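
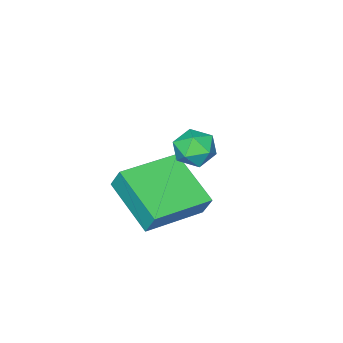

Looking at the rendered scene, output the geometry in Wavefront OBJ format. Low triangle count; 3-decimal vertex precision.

v 1.1 -4.348 -2.803
v 1.096 -3.989 -2.077
v 1.422 -2.66 -3.637
v 1.418 -2.301 -2.911
v 3.022 -4.639 -2.649
v 3.018 -4.28 -1.923
v 3.344 -2.951 -3.483
v 3.34 -2.592 -2.757
v 2.245 -1.539 0.673
v 2.735 -1.166 0.458
v 2.625 -2.354 0.122
v 3.115 -1.981 -0.093
v 3.089 -2.156 0.535
v 2.855 -1.652 0.875
v 2.505 -1.868 -0.295
v 2.271 -1.364 0.045
v 2.896 -1.369 -0.14
v 3.257 -1.547 0.372
v 2.103 -1.973 0.208
v 2.464 -2.151 0.72
f 2 4 1
f 5 2 1
f 1 4 3
f 3 5 1
f 2 8 4
f 6 2 5
f 6 8 2
f 4 8 3
f 7 5 3
f 3 8 7
f 7 6 5
f 8 6 7
f 9 20 14
f 9 14 10
f 9 10 16
f 9 16 19
f 9 19 20
f 10 14 18
f 14 20 13
f 20 19 11
f 19 16 15
f 16 10 17
f 12 18 13
f 12 13 11
f 12 11 15
f 12 15 17
f 12 17 18
f 13 18 14
f 11 13 20
f 15 11 19
f 17 15 16
f 18 17 10



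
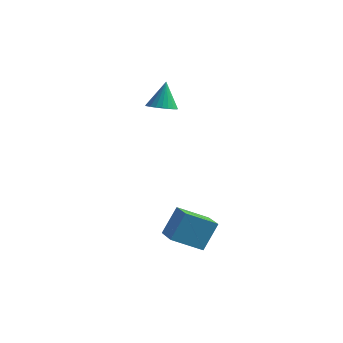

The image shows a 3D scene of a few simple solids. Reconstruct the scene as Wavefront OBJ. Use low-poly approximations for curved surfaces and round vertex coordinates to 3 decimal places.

v 1.539 -3.013 -3.664
v 1.869 -2.17 -2.108
v 2.777 -1.968 -4.493
v 3.107 -1.125 -2.937
v 2.873 -4.275 -3.263
v 3.203 -3.432 -1.707
v 4.111 -3.23 -4.092
v 4.441 -2.387 -2.536
v -2.272 2.736 2.363
v -1.418 2.906 2.344
v -2.348 3.304 4.037
v -1.547 3.201 2.238
v -1.786 3.426 2.151
v -2.099 3.546 2.096
v -2.438 3.543 2.082
v -2.752 3.416 2.11
v -2.992 3.187 2.177
v -3.123 2.888 2.272
v -3.125 2.567 2.381
v -2.996 2.271 2.487
v -2.757 2.046 2.574
v -2.445 1.926 2.629
v -2.105 1.93 2.644
v -1.792 2.056 2.615
v -1.551 2.286 2.548
v -1.42 2.584 2.453
f 2 4 1
f 5 2 1
f 1 4 3
f 3 5 1
f 2 8 4
f 6 2 5
f 6 8 2
f 4 8 3
f 7 5 3
f 3 8 7
f 7 6 5
f 8 6 7
f 10 9 12
f 10 12 11
f 12 9 13
f 12 13 11
f 13 9 14
f 13 14 11
f 14 9 15
f 14 15 11
f 15 9 16
f 15 16 11
f 16 9 17
f 16 17 11
f 17 9 18
f 17 18 11
f 18 9 19
f 18 19 11
f 19 9 20
f 19 20 11
f 20 9 21
f 20 21 11
f 21 9 22
f 21 22 11
f 22 9 23
f 22 23 11
f 23 9 24
f 23 24 11
f 24 9 25
f 24 25 11
f 25 9 26
f 25 26 11
f 26 9 10
f 26 10 11



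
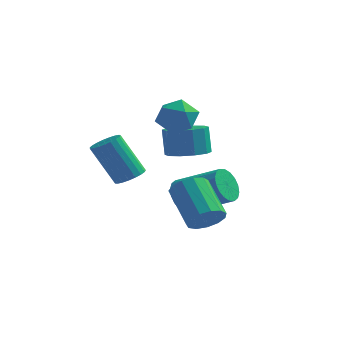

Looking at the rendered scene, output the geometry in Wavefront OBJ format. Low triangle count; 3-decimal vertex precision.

v 1.662 0.138 -3.945
v 2.334 0.513 -3.634
v 1.17 1.577 -2.404
v 0.498 1.202 -2.715
v 2.192 0.775 -3.995
v 1.028 1.839 -2.764
v 1.881 0.834 -4.34
v 0.718 1.898 -3.109
v 1.501 0.673 -4.559
v 0.338 1.737 -3.329
v 1.172 0.342 -4.584
v 0.009 1.406 -3.353
v 0.998 -0.054 -4.406
v -0.165 1.01 -3.175
v 1.035 -0.389 -4.082
v -0.128 0.675 -2.851
v 1.271 -0.557 -3.714
v 0.108 0.507 -2.483
v 1.631 -0.504 -3.42
v 0.467 0.56 -2.189
v 2 -0.247 -3.293
v 0.837 0.817 -2.062
v 2.262 0.132 -3.373
v 1.099 1.196 -2.142
v -0.36 3.325 -1.725
v 0.534 3.09 -1.553
v 0.334 3.28 -0.262
v -0.56 3.515 -0.435
v 0.512 3.664 -1.64
v 0.313 3.854 -0.349
v 0.158 4.108 -1.761
v -0.042 4.298 -0.47
v -0.394 4.254 -1.867
v -0.594 4.444 -0.577
v -0.933 4.044 -1.92
v -1.133 4.234 -0.629
v -1.254 3.56 -1.898
v -1.454 3.75 -0.607
v -1.233 2.986 -1.811
v -1.432 3.176 -0.52
v -0.878 2.542 -1.69
v -1.078 2.732 -0.399
v -0.326 2.396 -1.583
v -0.526 2.586 -0.293
v 0.213 2.606 -1.531
v 0.013 2.796 -0.24
v -1.009 2.913 0.081
v -0.445 3.252 0.775
v -0.455 1.488 0.325
v 0.109 1.827 1.019
v -0.839 1.801 1.144
v -1.181 2.681 0.993
v 0.281 2.059 0.107
v -0.061 2.939 -0.044
v 0.353 2.724 0.791
v -0.339 2.564 1.432
v -0.561 2.176 -0.332
v -1.253 2.016 0.309
v -1.086 -0.823 -1.711
v -0.497 -0.805 -1.392
v -1.445 -0.998 0.37
v -2.034 -1.017 0.051
v -0.567 -0.535 -1.4
v -1.515 -0.728 0.362
v -0.727 -0.315 -1.462
v -1.675 -0.509 0.3
v -0.949 -0.184 -1.567
v -1.897 -0.377 0.195
v -1.195 -0.162 -1.697
v -2.142 -0.356 0.065
v -1.421 -0.256 -1.829
v -2.369 -0.449 -0.067
v -1.59 -0.447 -1.941
v -2.538 -0.64 -0.179
v -1.672 -0.703 -2.013
v -2.62 -0.896 -0.251
v -1.652 -0.981 -2.033
v -2.6 -1.174 -0.271
v -1.535 -1.231 -1.997
v -2.483 -1.424 -0.235
v -1.34 -1.41 -1.912
v -2.288 -1.603 -0.15
v -1.101 -1.488 -1.792
v -2.049 -1.681 -0.03
v -0.859 -1.452 -1.658
v -1.807 -1.645 0.104
v -0.657 -1.306 -1.533
v -1.605 -1.499 0.229
v -0.529 -1.077 -1.439
v -1.477 -1.27 0.323
v -0.794 3.8 -4.338
v -0.499 3.301 -5
v 1.469 3.222 -4.065
v 1.174 3.72 -3.402
v -0.425 3.664 -5.125
v 1.543 3.585 -4.19
v -0.424 4.055 -5.094
v 1.544 3.976 -4.159
v -0.496 4.395 -4.914
v 1.471 4.316 -3.978
v -0.627 4.617 -4.619
v 1.34 4.538 -3.683
v -0.791 4.677 -4.268
v 1.176 4.598 -3.333
v -0.956 4.563 -3.932
v 1.011 4.484 -2.996
v -1.089 4.298 -3.675
v 0.879 4.219 -2.74
v -1.163 3.935 -3.55
v 0.805 3.856 -2.615
v -1.164 3.544 -3.581
v 0.804 3.465 -2.646
v -1.091 3.204 -3.762
v 0.876 3.125 -2.826
v -0.96 2.982 -4.057
v 1.007 2.903 -3.121
v -0.796 2.922 -4.407
v 1.171 2.843 -3.472
v -0.631 3.036 -4.744
v 1.336 2.957 -3.808
f 2 1 5
f 2 5 3
f 3 5 6
f 3 6 4
f 5 1 7
f 5 7 6
f 6 7 8
f 6 8 4
f 7 1 9
f 7 9 8
f 8 9 10
f 8 10 4
f 9 1 11
f 9 11 10
f 10 11 12
f 10 12 4
f 11 1 13
f 11 13 12
f 12 13 14
f 12 14 4
f 13 1 15
f 13 15 14
f 14 15 16
f 14 16 4
f 15 1 17
f 15 17 16
f 16 17 18
f 16 18 4
f 17 1 19
f 17 19 18
f 18 19 20
f 18 20 4
f 19 1 21
f 19 21 20
f 20 21 22
f 20 22 4
f 21 1 23
f 21 23 22
f 22 23 24
f 22 24 4
f 23 1 2
f 23 2 24
f 24 2 3
f 24 3 4
f 26 25 29
f 26 29 27
f 27 29 30
f 27 30 28
f 29 25 31
f 29 31 30
f 30 31 32
f 30 32 28
f 31 25 33
f 31 33 32
f 32 33 34
f 32 34 28
f 33 25 35
f 33 35 34
f 34 35 36
f 34 36 28
f 35 25 37
f 35 37 36
f 36 37 38
f 36 38 28
f 37 25 39
f 37 39 38
f 38 39 40
f 38 40 28
f 39 25 41
f 39 41 40
f 40 41 42
f 40 42 28
f 41 25 43
f 41 43 42
f 42 43 44
f 42 44 28
f 43 25 45
f 43 45 44
f 44 45 46
f 44 46 28
f 45 25 26
f 45 26 46
f 46 26 27
f 46 27 28
f 47 58 52
f 47 52 48
f 47 48 54
f 47 54 57
f 47 57 58
f 48 52 56
f 52 58 51
f 58 57 49
f 57 54 53
f 54 48 55
f 50 56 51
f 50 51 49
f 50 49 53
f 50 53 55
f 50 55 56
f 51 56 52
f 49 51 58
f 53 49 57
f 55 53 54
f 56 55 48
f 60 59 63
f 60 63 61
f 61 63 64
f 61 64 62
f 63 59 65
f 63 65 64
f 64 65 66
f 64 66 62
f 65 59 67
f 65 67 66
f 66 67 68
f 66 68 62
f 67 59 69
f 67 69 68
f 68 69 70
f 68 70 62
f 69 59 71
f 69 71 70
f 70 71 72
f 70 72 62
f 71 59 73
f 71 73 72
f 72 73 74
f 72 74 62
f 73 59 75
f 73 75 74
f 74 75 76
f 74 76 62
f 75 59 77
f 75 77 76
f 76 77 78
f 76 78 62
f 77 59 79
f 77 79 78
f 78 79 80
f 78 80 62
f 79 59 81
f 79 81 80
f 80 81 82
f 80 82 62
f 81 59 83
f 81 83 82
f 82 83 84
f 82 84 62
f 83 59 85
f 83 85 84
f 84 85 86
f 84 86 62
f 85 59 87
f 85 87 86
f 86 87 88
f 86 88 62
f 87 59 89
f 87 89 88
f 88 89 90
f 88 90 62
f 89 59 60
f 89 60 90
f 90 60 61
f 90 61 62
f 92 91 95
f 92 95 93
f 93 95 96
f 93 96 94
f 95 91 97
f 95 97 96
f 96 97 98
f 96 98 94
f 97 91 99
f 97 99 98
f 98 99 100
f 98 100 94
f 99 91 101
f 99 101 100
f 100 101 102
f 100 102 94
f 101 91 103
f 101 103 102
f 102 103 104
f 102 104 94
f 103 91 105
f 103 105 104
f 104 105 106
f 104 106 94
f 105 91 107
f 105 107 106
f 106 107 108
f 106 108 94
f 107 91 109
f 107 109 108
f 108 109 110
f 108 110 94
f 109 91 111
f 109 111 110
f 110 111 112
f 110 112 94
f 111 91 113
f 111 113 112
f 112 113 114
f 112 114 94
f 113 91 115
f 113 115 114
f 114 115 116
f 114 116 94
f 115 91 117
f 115 117 116
f 116 117 118
f 116 118 94
f 117 91 119
f 117 119 118
f 118 119 120
f 118 120 94
f 119 91 92
f 119 92 120
f 120 92 93
f 120 93 94



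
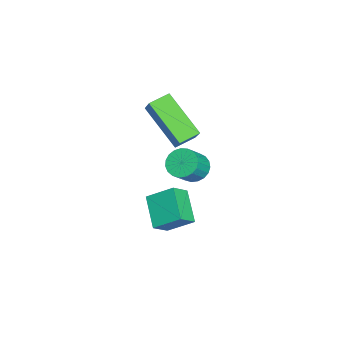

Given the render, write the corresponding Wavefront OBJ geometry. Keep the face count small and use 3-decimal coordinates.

v 1.114 -3.643 2.279
v 0.035 -4.967 3.634
v 0.561 -2.947 2.519
v -0.517 -4.271 3.874
v 1.817 -3.369 3.106
v 0.739 -4.693 4.461
v 1.265 -2.673 3.346
v 0.186 -3.997 4.701
v 2.465 -2.747 2.273
v 2.957 -2.78 1.819
v 3.647 -3.146 2.593
v 3.155 -3.113 3.047
v 2.985 -2.52 1.917
v 3.675 -2.887 2.691
v 2.924 -2.3 2.076
v 3.614 -2.667 2.85
v 2.783 -2.157 2.269
v 3.473 -2.524 3.043
v 2.587 -2.116 2.463
v 3.277 -2.483 3.237
v 2.37 -2.184 2.624
v 3.06 -2.551 3.398
v 2.17 -2.349 2.724
v 2.86 -2.716 3.499
v 2.02 -2.583 2.746
v 2.71 -2.95 3.521
v 1.948 -2.845 2.687
v 2.637 -3.212 3.461
v 1.965 -3.091 2.556
v 2.654 -3.457 3.33
v 2.068 -3.276 2.376
v 2.758 -3.643 3.15
v 2.24 -3.37 2.178
v 2.93 -3.737 2.952
v 2.451 -3.357 1.996
v 3.141 -3.724 2.771
v 2.665 -3.237 1.863
v 3.354 -3.604 2.637
v 2.843 -3.033 1.8
v 3.533 -3.4 2.574
v 1.168 -4.225 -0.859
v 1.747 -4.688 -0.264
v 1.265 -3.15 -0.116
v 1.843 -3.613 0.478
v 2.377 -3.767 -1.678
v 2.955 -4.23 -1.084
v 2.473 -2.692 -0.936
v 3.052 -3.155 -0.341
f 2 4 1
f 5 2 1
f 1 4 3
f 3 5 1
f 2 8 4
f 6 2 5
f 6 8 2
f 4 8 3
f 7 5 3
f 3 8 7
f 7 6 5
f 8 6 7
f 10 9 13
f 10 13 11
f 11 13 14
f 11 14 12
f 13 9 15
f 13 15 14
f 14 15 16
f 14 16 12
f 15 9 17
f 15 17 16
f 16 17 18
f 16 18 12
f 17 9 19
f 17 19 18
f 18 19 20
f 18 20 12
f 19 9 21
f 19 21 20
f 20 21 22
f 20 22 12
f 21 9 23
f 21 23 22
f 22 23 24
f 22 24 12
f 23 9 25
f 23 25 24
f 24 25 26
f 24 26 12
f 25 9 27
f 25 27 26
f 26 27 28
f 26 28 12
f 27 9 29
f 27 29 28
f 28 29 30
f 28 30 12
f 29 9 31
f 29 31 30
f 30 31 32
f 30 32 12
f 31 9 33
f 31 33 32
f 32 33 34
f 32 34 12
f 33 9 35
f 33 35 34
f 34 35 36
f 34 36 12
f 35 9 37
f 35 37 36
f 36 37 38
f 36 38 12
f 37 9 39
f 37 39 38
f 38 39 40
f 38 40 12
f 39 9 10
f 39 10 40
f 40 10 11
f 40 11 12
f 42 44 41
f 45 42 41
f 41 44 43
f 43 45 41
f 42 48 44
f 46 42 45
f 46 48 42
f 44 48 43
f 47 45 43
f 43 48 47
f 47 46 45
f 48 46 47



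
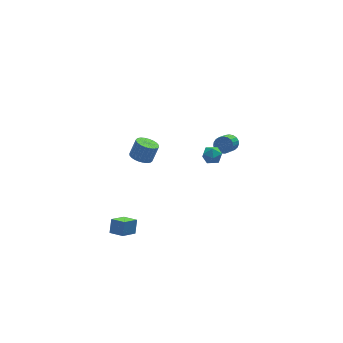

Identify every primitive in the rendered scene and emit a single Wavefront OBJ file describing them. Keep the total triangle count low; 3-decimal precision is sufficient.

v 2.048 1.097 -2.097
v 2.663 1.315 -2.103
v 2.357 0.245 -1.557
v 2.972 0.463 -1.563
v 2.519 0.772 -1.21
v 2.328 1.299 -1.544
v 2.692 0.261 -2.116
v 2.501 0.788 -2.45
v 3.06 0.799 -2.115
v 2.954 1.115 -1.555
v 2.066 0.445 -2.105
v 1.96 0.761 -1.545
v 4.355 2.71 -3.176
v 4.828 2.392 -3.159
v 3.917 1.112 -1.826
v 3.445 1.43 -1.844
v 4.866 2.547 -2.983
v 3.956 1.267 -1.651
v 4.816 2.73 -2.842
v 3.906 1.45 -1.509
v 4.687 2.91 -2.758
v 3.776 1.63 -1.425
v 4.5 3.055 -2.746
v 3.589 1.775 -1.414
v 4.288 3.141 -2.809
v 3.377 1.86 -1.476
v 4.087 3.152 -2.935
v 3.177 1.871 -1.603
v 3.933 3.086 -3.103
v 3.023 1.806 -1.771
v 3.852 2.956 -3.284
v 2.942 1.676 -1.951
v 3.858 2.783 -3.446
v 2.948 1.503 -2.113
v 3.95 2.597 -3.561
v 3.04 1.317 -2.229
v 4.112 2.431 -3.61
v 3.202 1.151 -2.278
v 4.316 2.314 -3.584
v 3.406 1.033 -2.251
v 4.527 2.264 -3.487
v 3.616 0.984 -2.155
v 4.708 2.292 -3.337
v 3.797 1.012 -2.004
v -3.569 -1.144 -4.716
v -4.45 -1.591 -4.126
v -3.303 -0.707 -3.987
v -4.183 -1.154 -3.397
v -3.057 -1.846 -4.483
v -3.937 -2.293 -3.893
v -2.79 -1.409 -3.754
v -3.671 -1.856 -3.164
v -1.869 0.39 -0.051
v -1.346 0.012 -0.229
v -0.887 0.192 0.732
v -1.411 0.57 0.911
v -1.268 0.248 -0.311
v -0.81 0.428 0.651
v -1.282 0.505 -0.352
v -0.824 0.685 0.609
v -1.385 0.745 -0.348
v -0.927 0.926 0.613
v -1.562 0.931 -0.298
v -1.104 1.112 0.663
v -1.786 1.035 -0.211
v -1.327 1.215 0.75
v -2.022 1.04 -0.099
v -1.564 1.221 0.862
v -2.235 0.947 0.02
v -1.777 1.127 0.981
v -2.393 0.768 0.128
v -1.934 0.948 1.089
v -2.47 0.532 0.209
v -2.012 0.712 1.171
v -2.456 0.275 0.251
v -1.998 0.455 1.212
v -2.353 0.034 0.247
v -1.895 0.215 1.208
v -2.176 -0.152 0.197
v -1.718 0.029 1.158
v -1.953 -0.255 0.11
v -1.494 -0.075 1.071
v -1.716 -0.261 -0.002
v -1.258 -0.08 0.959
v -1.503 -0.167 -0.121
v -1.045 0.013 0.84
f 1 12 6
f 1 6 2
f 1 2 8
f 1 8 11
f 1 11 12
f 2 6 10
f 6 12 5
f 12 11 3
f 11 8 7
f 8 2 9
f 4 10 5
f 4 5 3
f 4 3 7
f 4 7 9
f 4 9 10
f 5 10 6
f 3 5 12
f 7 3 11
f 9 7 8
f 10 9 2
f 14 13 17
f 14 17 15
f 15 17 18
f 15 18 16
f 17 13 19
f 17 19 18
f 18 19 20
f 18 20 16
f 19 13 21
f 19 21 20
f 20 21 22
f 20 22 16
f 21 13 23
f 21 23 22
f 22 23 24
f 22 24 16
f 23 13 25
f 23 25 24
f 24 25 26
f 24 26 16
f 25 13 27
f 25 27 26
f 26 27 28
f 26 28 16
f 27 13 29
f 27 29 28
f 28 29 30
f 28 30 16
f 29 13 31
f 29 31 30
f 30 31 32
f 30 32 16
f 31 13 33
f 31 33 32
f 32 33 34
f 32 34 16
f 33 13 35
f 33 35 34
f 34 35 36
f 34 36 16
f 35 13 37
f 35 37 36
f 36 37 38
f 36 38 16
f 37 13 39
f 37 39 38
f 38 39 40
f 38 40 16
f 39 13 41
f 39 41 40
f 40 41 42
f 40 42 16
f 41 13 43
f 41 43 42
f 42 43 44
f 42 44 16
f 43 13 14
f 43 14 44
f 44 14 15
f 44 15 16
f 46 48 45
f 49 46 45
f 45 48 47
f 47 49 45
f 46 52 48
f 50 46 49
f 50 52 46
f 48 52 47
f 51 49 47
f 47 52 51
f 51 50 49
f 52 50 51
f 54 53 57
f 54 57 55
f 55 57 58
f 55 58 56
f 57 53 59
f 57 59 58
f 58 59 60
f 58 60 56
f 59 53 61
f 59 61 60
f 60 61 62
f 60 62 56
f 61 53 63
f 61 63 62
f 62 63 64
f 62 64 56
f 63 53 65
f 63 65 64
f 64 65 66
f 64 66 56
f 65 53 67
f 65 67 66
f 66 67 68
f 66 68 56
f 67 53 69
f 67 69 68
f 68 69 70
f 68 70 56
f 69 53 71
f 69 71 70
f 70 71 72
f 70 72 56
f 71 53 73
f 71 73 72
f 72 73 74
f 72 74 56
f 73 53 75
f 73 75 74
f 74 75 76
f 74 76 56
f 75 53 77
f 75 77 76
f 76 77 78
f 76 78 56
f 77 53 79
f 77 79 78
f 78 79 80
f 78 80 56
f 79 53 81
f 79 81 80
f 80 81 82
f 80 82 56
f 81 53 83
f 81 83 82
f 82 83 84
f 82 84 56
f 83 53 85
f 83 85 84
f 84 85 86
f 84 86 56
f 85 53 54
f 85 54 86
f 86 54 55
f 86 55 56



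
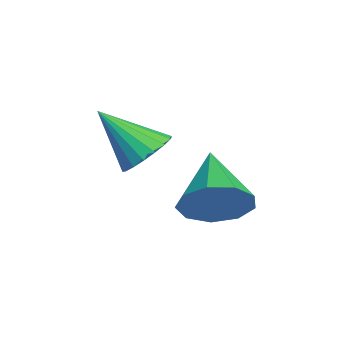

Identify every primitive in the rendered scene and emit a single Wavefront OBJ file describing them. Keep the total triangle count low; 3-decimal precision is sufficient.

v 0.629 0.077 1.271
v 0.959 -0.173 1.956
v -0.749 0.223 1.989
v 0.997 0.372 1.917
v 0.862 0.778 1.576
v 0.619 0.857 1.093
v 0.38 0.57 0.693
v 0.257 0.053 0.563
v 0.308 -0.453 0.765
v 0.51 -0.711 1.204
v 0.767 -0.601 1.674
v 0.642 -1.263 2.802
v 1.023 -0.992 3.225
v 0.158 -2.137 3.798
v 0.788 -0.84 3.245
v 0.525 -0.771 3.177
v 0.285 -0.8 3.035
v 0.116 -0.92 2.847
v 0.051 -1.109 2.65
v 0.103 -1.328 2.483
v 0.262 -1.534 2.379
v 0.496 -1.687 2.36
v 0.76 -1.756 2.427
v 1 -1.727 2.569
v 1.169 -1.606 2.758
v 1.234 -1.418 2.955
v 1.182 -1.199 3.122
f 2 1 4
f 2 4 3
f 4 1 5
f 4 5 3
f 5 1 6
f 5 6 3
f 6 1 7
f 6 7 3
f 7 1 8
f 7 8 3
f 8 1 9
f 8 9 3
f 9 1 10
f 9 10 3
f 10 1 11
f 10 11 3
f 11 1 2
f 11 2 3
f 13 12 15
f 13 15 14
f 15 12 16
f 15 16 14
f 16 12 17
f 16 17 14
f 17 12 18
f 17 18 14
f 18 12 19
f 18 19 14
f 19 12 20
f 19 20 14
f 20 12 21
f 20 21 14
f 21 12 22
f 21 22 14
f 22 12 23
f 22 23 14
f 23 12 24
f 23 24 14
f 24 12 25
f 24 25 14
f 25 12 26
f 25 26 14
f 26 12 27
f 26 27 14
f 27 12 13
f 27 13 14



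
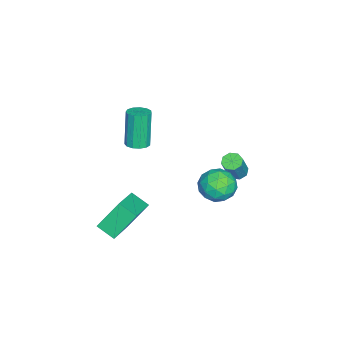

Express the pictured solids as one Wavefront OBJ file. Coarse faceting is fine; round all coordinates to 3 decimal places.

v -4.422 3.05 -1.709
v -3.955 2.849 -1.988
v -3.091 2.749 -0.47
v -3.558 2.95 -0.191
v -3.957 3.292 -1.958
v -3.093 3.192 -0.439
v -4.232 3.593 -1.782
v -3.368 3.493 -0.263
v -4.618 3.576 -1.563
v -3.754 3.476 -0.045
v -4.889 3.251 -1.43
v -4.025 3.151 0.088
v -4.887 2.808 -1.461
v -4.023 2.708 0.058
v -4.612 2.507 -1.637
v -3.748 2.407 -0.118
v -4.226 2.524 -1.855
v -3.362 2.424 -0.337
v -0.742 -1.257 2.59
v -0.245 -1.658 2.713
v -0.822 -1.745 4.772
v -1.318 -1.343 4.65
v -0.118 -1.319 2.762
v -0.694 -1.405 4.822
v -0.189 -0.959 2.758
v -0.765 -1.045 4.817
v -0.435 -0.694 2.7
v -1.011 -0.781 4.759
v -0.779 -0.608 2.607
v -1.355 -0.694 4.666
v -1.111 -0.728 2.509
v -1.687 -0.814 4.568
v -1.326 -1.016 2.437
v -1.902 -1.102 4.496
v -1.355 -1.38 2.414
v -1.931 -1.466 4.473
v -1.19 -1.705 2.446
v -1.766 -1.791 4.505
v -0.883 -1.888 2.525
v -1.459 -1.974 4.584
v -0.53 -1.871 2.624
v -1.107 -1.957 4.683
v -1.892 3.112 -0.821
v -1.345 3.807 -0.214
v -1.055 1.793 -0.066
v -0.508 2.488 0.541
v -1.559 2.348 0.701
v -2.077 3.163 0.234
v -0.323 2.437 -0.514
v -0.841 3.252 -0.981
v -0.376 3.39 -0.025
v -1.139 3.335 0.726
v -1.261 2.265 -1.006
v -2.024 2.21 -0.255
v -1.693 3.575 -0.584
v -0.707 2.025 0.304
v -1.325 1.943 0.398
v -1.004 2.351 0.755
v -2.122 3.197 -0.32
v -1.801 3.605 0.036
v -1.926 2.748 0.575
v -0.599 1.995 -0.316
v -0.278 2.403 0.04
v -1.396 3.249 -1.035
v -1.075 3.657 -0.678
v -0.474 2.852 -0.855
v -0.801 3.738 -0.116
v -0.308 2.963 0.328
v -0.2 2.933 -0.292
v -0.505 3.412 -0.567
v -1.25 3.706 0.325
v -0.757 2.931 0.769
v -1.375 2.849 0.864
v -1.679 3.328 0.589
v -0.68 3.461 0.437
v -1.643 2.669 -1.049
v -1.15 1.894 -0.605
v -0.721 2.272 -0.869
v -1.025 2.751 -1.144
v -2.092 2.637 -0.608
v -1.599 1.862 -0.164
v -1.895 2.188 0.287
v -2.2 2.667 0.012
v -1.72 2.139 -0.717
v -0.889 -1.652 -1.615
v 1.063 -1.701 -0.765
v -0.63 -0.657 -2.152
v 1.322 -0.706 -1.302
v -0.242 -2.654 -3.158
v 1.71 -2.703 -2.308
v 0.017 -1.659 -3.695
v 1.969 -1.708 -2.845
f 2 1 5
f 2 5 3
f 3 5 6
f 3 6 4
f 5 1 7
f 5 7 6
f 6 7 8
f 6 8 4
f 7 1 9
f 7 9 8
f 8 9 10
f 8 10 4
f 9 1 11
f 9 11 10
f 10 11 12
f 10 12 4
f 11 1 13
f 11 13 12
f 12 13 14
f 12 14 4
f 13 1 15
f 13 15 14
f 14 15 16
f 14 16 4
f 15 1 17
f 15 17 16
f 16 17 18
f 16 18 4
f 17 1 2
f 17 2 18
f 18 2 3
f 18 3 4
f 20 19 23
f 20 23 21
f 21 23 24
f 21 24 22
f 23 19 25
f 23 25 24
f 24 25 26
f 24 26 22
f 25 19 27
f 25 27 26
f 26 27 28
f 26 28 22
f 27 19 29
f 27 29 28
f 28 29 30
f 28 30 22
f 29 19 31
f 29 31 30
f 30 31 32
f 30 32 22
f 31 19 33
f 31 33 32
f 32 33 34
f 32 34 22
f 33 19 35
f 33 35 34
f 34 35 36
f 34 36 22
f 35 19 37
f 35 37 36
f 36 37 38
f 36 38 22
f 37 19 39
f 37 39 38
f 38 39 40
f 38 40 22
f 39 19 41
f 39 41 40
f 40 41 42
f 40 42 22
f 41 19 20
f 41 20 42
f 42 20 21
f 42 21 22
f 43 80 59
f 80 54 83
f 59 83 48
f 80 83 59
f 43 59 55
f 59 48 60
f 55 60 44
f 59 60 55
f 43 55 64
f 55 44 65
f 64 65 50
f 55 65 64
f 43 64 76
f 64 50 79
f 76 79 53
f 64 79 76
f 43 76 80
f 76 53 84
f 80 84 54
f 76 84 80
f 44 60 71
f 60 48 74
f 71 74 52
f 60 74 71
f 48 83 61
f 83 54 82
f 61 82 47
f 83 82 61
f 54 84 81
f 84 53 77
f 81 77 45
f 84 77 81
f 53 79 78
f 79 50 66
f 78 66 49
f 79 66 78
f 50 65 70
f 65 44 67
f 70 67 51
f 65 67 70
f 46 72 58
f 72 52 73
f 58 73 47
f 72 73 58
f 46 58 56
f 58 47 57
f 56 57 45
f 58 57 56
f 46 56 63
f 56 45 62
f 63 62 49
f 56 62 63
f 46 63 68
f 63 49 69
f 68 69 51
f 63 69 68
f 46 68 72
f 68 51 75
f 72 75 52
f 68 75 72
f 47 73 61
f 73 52 74
f 61 74 48
f 73 74 61
f 45 57 81
f 57 47 82
f 81 82 54
f 57 82 81
f 49 62 78
f 62 45 77
f 78 77 53
f 62 77 78
f 51 69 70
f 69 49 66
f 70 66 50
f 69 66 70
f 52 75 71
f 75 51 67
f 71 67 44
f 75 67 71
f 86 88 85
f 89 86 85
f 85 88 87
f 87 89 85
f 86 92 88
f 90 86 89
f 90 92 86
f 88 92 87
f 91 89 87
f 87 92 91
f 91 90 89
f 92 90 91



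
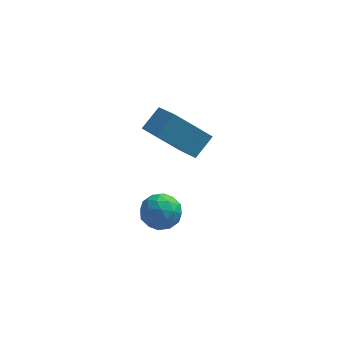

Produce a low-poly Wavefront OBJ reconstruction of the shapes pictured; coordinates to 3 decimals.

v -0.505 -3.256 1.933
v -2.093 -3.244 3.352
v -1.213 -1.823 1.127
v -2.801 -1.811 2.546
v 0.181 -2.489 2.694
v -1.407 -2.477 4.113
v -0.527 -1.056 1.888
v -2.115 -1.044 3.307
v -2.217 -2.151 -2.387
v -1.279 -2.395 -2.253
v -2.661 -3.585 -1.887
v -1.723 -3.829 -1.753
v -2.144 -3.163 -1.173
v -1.869 -2.277 -1.482
v -2.071 -3.703 -2.658
v -1.796 -2.817 -2.967
v -1.189 -3.354 -2.42
v -1.234 -3.02 -1.502
v -2.706 -2.96 -2.638
v -2.751 -2.626 -1.72
v -1.709 -2.147 -2.364
v -2.231 -3.833 -1.776
v -2.478 -3.441 -1.435
v -1.927 -3.584 -1.356
v -2.056 -2.078 -1.911
v -1.505 -2.221 -1.832
v -2.013 -2.672 -1.197
v -2.435 -3.759 -2.308
v -1.884 -3.902 -2.229
v -2.013 -2.396 -2.784
v -1.462 -2.539 -2.705
v -1.927 -3.308 -2.943
v -1.105 -2.854 -2.383
v -1.366 -3.697 -2.089
v -1.57 -3.623 -2.621
v -1.409 -3.102 -2.803
v -1.131 -2.658 -1.844
v -1.392 -3.5 -1.55
v -1.639 -3.109 -1.209
v -1.478 -2.588 -1.391
v -1.078 -3.221 -1.942
v -2.548 -2.48 -2.59
v -2.809 -3.322 -2.296
v -2.462 -3.392 -2.749
v -2.301 -2.871 -2.931
v -2.574 -2.283 -2.051
v -2.835 -3.126 -1.757
v -2.531 -2.878 -1.337
v -2.37 -2.357 -1.519
v -2.862 -2.759 -2.198
f 2 4 1
f 5 2 1
f 1 4 3
f 3 5 1
f 2 8 4
f 6 2 5
f 6 8 2
f 4 8 3
f 7 5 3
f 3 8 7
f 7 6 5
f 8 6 7
f 9 46 25
f 46 20 49
f 25 49 14
f 46 49 25
f 9 25 21
f 25 14 26
f 21 26 10
f 25 26 21
f 9 21 30
f 21 10 31
f 30 31 16
f 21 31 30
f 9 30 42
f 30 16 45
f 42 45 19
f 30 45 42
f 9 42 46
f 42 19 50
f 46 50 20
f 42 50 46
f 10 26 37
f 26 14 40
f 37 40 18
f 26 40 37
f 14 49 27
f 49 20 48
f 27 48 13
f 49 48 27
f 20 50 47
f 50 19 43
f 47 43 11
f 50 43 47
f 19 45 44
f 45 16 32
f 44 32 15
f 45 32 44
f 16 31 36
f 31 10 33
f 36 33 17
f 31 33 36
f 12 38 24
f 38 18 39
f 24 39 13
f 38 39 24
f 12 24 22
f 24 13 23
f 22 23 11
f 24 23 22
f 12 22 29
f 22 11 28
f 29 28 15
f 22 28 29
f 12 29 34
f 29 15 35
f 34 35 17
f 29 35 34
f 12 34 38
f 34 17 41
f 38 41 18
f 34 41 38
f 13 39 27
f 39 18 40
f 27 40 14
f 39 40 27
f 11 23 47
f 23 13 48
f 47 48 20
f 23 48 47
f 15 28 44
f 28 11 43
f 44 43 19
f 28 43 44
f 17 35 36
f 35 15 32
f 36 32 16
f 35 32 36
f 18 41 37
f 41 17 33
f 37 33 10
f 41 33 37



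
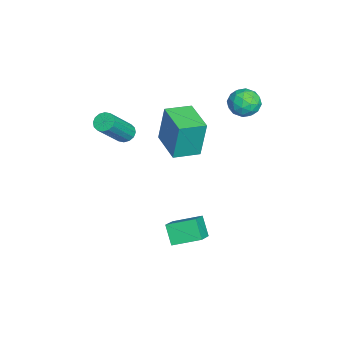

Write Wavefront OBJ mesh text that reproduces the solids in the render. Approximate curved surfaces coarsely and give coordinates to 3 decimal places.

v -2.383 -0.557 -1.631
v -2.341 -0.275 0.348
v -2.957 0.632 -1.789
v -2.915 0.914 0.191
v -0.805 0.186 -1.771
v -0.763 0.468 0.209
v -1.379 1.375 -1.928
v -1.337 1.657 0.051
v -3.178 3.692 0.811
v -2.741 3.635 0.119
v -2.319 2.885 1.421
v -1.882 2.828 0.729
v -1.903 3.535 1.144
v -2.434 4.034 0.767
v -2.626 2.486 0.773
v -3.157 2.985 0.396
v -2.399 2.89 0.096
v -1.953 3.538 0.325
v -3.107 2.982 1.215
v -2.661 3.63 1.444
v -3.035 3.734 0.412
v -2.025 2.786 1.128
v -2.038 3.201 1.372
v -1.781 3.168 0.966
v -2.855 3.969 0.792
v -2.598 3.936 0.386
v -2.105 3.877 0.988
v -2.462 2.584 1.154
v -2.205 2.551 0.748
v -3.279 3.352 0.574
v -3.022 3.319 0.168
v -2.955 2.643 0.552
v -2.577 3.263 -0.009
v -2.072 2.789 0.35
v -2.51 2.587 0.375
v -2.822 2.881 0.154
v -2.315 3.644 0.126
v -1.81 3.17 0.485
v -1.822 3.585 0.728
v -2.134 3.879 0.507
v -2.114 3.206 0.112
v -3.25 3.35 1.055
v -2.745 2.876 1.414
v -2.926 2.641 1.033
v -3.238 2.935 0.812
v -2.988 3.731 1.19
v -2.483 3.257 1.549
v -2.238 3.639 1.386
v -2.55 3.933 1.165
v -2.946 3.314 1.428
v -1.458 -1.977 -0.672
v -1.157 -2.235 -1.023
v -0.001 -3.042 0.56
v -0.302 -2.783 0.912
v -1.034 -1.992 -0.989
v 0.122 -2.799 0.594
v -1.025 -1.745 -0.87
v 0.132 -2.552 0.713
v -1.131 -1.56 -0.698
v 0.025 -2.367 0.885
v -1.325 -1.487 -0.519
v -0.169 -2.293 1.064
v -1.555 -1.545 -0.381
v -0.399 -2.351 1.203
v -1.759 -1.718 -0.32
v -0.603 -2.525 1.263
v -1.882 -1.961 -0.354
v -0.726 -2.768 1.229
v -1.892 -2.208 -0.473
v -0.735 -3.015 1.11
v -1.785 -2.393 -0.645
v -0.629 -3.2 0.938
v -1.591 -2.467 -0.824
v -0.435 -3.273 0.759
v -1.361 -2.409 -0.963
v -0.205 -3.215 0.621
v 2.646 0.611 -4.629
v 2.036 0.322 -3.786
v 2.631 1.901 -4.198
v 2.022 1.611 -3.354
v 3.818 0.369 -3.866
v 3.209 0.079 -3.022
v 3.804 1.658 -3.434
v 3.194 1.369 -2.591
f 2 4 1
f 5 2 1
f 1 4 3
f 3 5 1
f 2 8 4
f 6 2 5
f 6 8 2
f 4 8 3
f 7 5 3
f 3 8 7
f 7 6 5
f 8 6 7
f 9 46 25
f 46 20 49
f 25 49 14
f 46 49 25
f 9 25 21
f 25 14 26
f 21 26 10
f 25 26 21
f 9 21 30
f 21 10 31
f 30 31 16
f 21 31 30
f 9 30 42
f 30 16 45
f 42 45 19
f 30 45 42
f 9 42 46
f 42 19 50
f 46 50 20
f 42 50 46
f 10 26 37
f 26 14 40
f 37 40 18
f 26 40 37
f 14 49 27
f 49 20 48
f 27 48 13
f 49 48 27
f 20 50 47
f 50 19 43
f 47 43 11
f 50 43 47
f 19 45 44
f 45 16 32
f 44 32 15
f 45 32 44
f 16 31 36
f 31 10 33
f 36 33 17
f 31 33 36
f 12 38 24
f 38 18 39
f 24 39 13
f 38 39 24
f 12 24 22
f 24 13 23
f 22 23 11
f 24 23 22
f 12 22 29
f 22 11 28
f 29 28 15
f 22 28 29
f 12 29 34
f 29 15 35
f 34 35 17
f 29 35 34
f 12 34 38
f 34 17 41
f 38 41 18
f 34 41 38
f 13 39 27
f 39 18 40
f 27 40 14
f 39 40 27
f 11 23 47
f 23 13 48
f 47 48 20
f 23 48 47
f 15 28 44
f 28 11 43
f 44 43 19
f 28 43 44
f 17 35 36
f 35 15 32
f 36 32 16
f 35 32 36
f 18 41 37
f 41 17 33
f 37 33 10
f 41 33 37
f 52 51 55
f 52 55 53
f 53 55 56
f 53 56 54
f 55 51 57
f 55 57 56
f 56 57 58
f 56 58 54
f 57 51 59
f 57 59 58
f 58 59 60
f 58 60 54
f 59 51 61
f 59 61 60
f 60 61 62
f 60 62 54
f 61 51 63
f 61 63 62
f 62 63 64
f 62 64 54
f 63 51 65
f 63 65 64
f 64 65 66
f 64 66 54
f 65 51 67
f 65 67 66
f 66 67 68
f 66 68 54
f 67 51 69
f 67 69 68
f 68 69 70
f 68 70 54
f 69 51 71
f 69 71 70
f 70 71 72
f 70 72 54
f 71 51 73
f 71 73 72
f 72 73 74
f 72 74 54
f 73 51 75
f 73 75 74
f 74 75 76
f 74 76 54
f 75 51 52
f 75 52 76
f 76 52 53
f 76 53 54
f 78 80 77
f 81 78 77
f 77 80 79
f 79 81 77
f 78 84 80
f 82 78 81
f 82 84 78
f 80 84 79
f 83 81 79
f 79 84 83
f 83 82 81
f 84 82 83



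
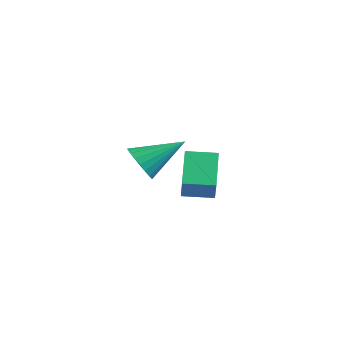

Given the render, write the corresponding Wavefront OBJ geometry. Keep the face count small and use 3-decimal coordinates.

v 1.323 -0.019 1.794
v 1.8 -0.387 2.654
v 2.157 0.882 1.716
v 2.634 0.514 2.576
v 2.386 -1.094 0.744
v 2.863 -1.462 1.604
v 3.22 -0.193 0.666
v 3.697 -0.561 1.526
v -1.755 0.423 0.792
v -1.093 0.464 0.185
v -0.885 1.977 1.848
v -1.344 0.702 0.042
v -1.666 0.892 0.029
v -2.004 1 0.148
v -2.299 1.009 0.378
v -2.5 0.917 0.68
v -2.572 0.739 1.002
v -2.503 0.506 1.287
v -2.305 0.26 1.486
v -2.011 0.041 1.566
v -1.674 -0.111 1.512
v -1.35 -0.171 1.333
v -1.097 -0.128 1.061
v -0.958 0.01 0.743
v -0.956 0.22 0.433
f 2 4 1
f 5 2 1
f 1 4 3
f 3 5 1
f 2 8 4
f 6 2 5
f 6 8 2
f 4 8 3
f 7 5 3
f 3 8 7
f 7 6 5
f 8 6 7
f 10 9 12
f 10 12 11
f 12 9 13
f 12 13 11
f 13 9 14
f 13 14 11
f 14 9 15
f 14 15 11
f 15 9 16
f 15 16 11
f 16 9 17
f 16 17 11
f 17 9 18
f 17 18 11
f 18 9 19
f 18 19 11
f 19 9 20
f 19 20 11
f 20 9 21
f 20 21 11
f 21 9 22
f 21 22 11
f 22 9 23
f 22 23 11
f 23 9 24
f 23 24 11
f 24 9 25
f 24 25 11
f 25 9 10
f 25 10 11



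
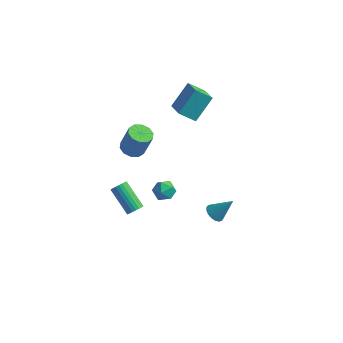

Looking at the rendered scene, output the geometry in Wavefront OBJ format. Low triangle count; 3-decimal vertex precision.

v -2.174 -1.329 1.302
v -1.475 -1.265 1.068
v -0.987 -1.127 2.564
v -1.686 -1.191 2.798
v -1.656 -0.846 1.088
v -1.168 -0.708 2.584
v -2.035 -0.611 1.19
v -1.547 -0.473 2.686
v -2.467 -0.65 1.335
v -1.979 -0.512 2.831
v -2.787 -0.949 1.467
v -2.299 -0.811 2.963
v -2.873 -1.393 1.536
v -2.385 -1.255 3.032
v -2.692 -1.812 1.516
v -2.204 -1.674 3.012
v -2.313 -2.047 1.414
v -1.825 -1.909 2.91
v -1.881 -2.008 1.269
v -1.393 -1.87 2.765
v -1.561 -1.709 1.137
v -1.073 -1.571 2.633
v 1.078 -2.972 1.411
v 1.523 -3.51 1.564
v 0.557 -3.63 0.616
v 1.002 -4.168 0.769
v 0.509 -3.965 1.245
v 0.831 -3.558 1.737
v 1.249 -3.582 0.443
v 1.571 -3.175 0.935
v 1.629 -3.886 0.966
v 1.172 -4.124 1.462
v 0.908 -3.016 0.718
v 0.451 -3.254 1.214
v -0.55 -3.957 -1.231
v -0.212 -3.847 -0.865
v -1.572 -3.273 0.217
v -1.91 -3.383 -0.149
v -0.221 -3.665 -0.973
v -1.581 -3.091 0.109
v -0.287 -3.533 -1.125
v -1.647 -2.959 -0.043
v -0.398 -3.474 -1.296
v -1.758 -2.901 -0.214
v -0.536 -3.499 -1.456
v -1.895 -2.925 -0.374
v -0.676 -3.603 -1.576
v -2.035 -3.029 -0.494
v -0.794 -3.768 -1.637
v -2.154 -3.194 -0.555
v -0.87 -3.966 -1.628
v -2.23 -3.392 -0.546
v -0.891 -4.162 -1.55
v -2.251 -3.588 -0.468
v -0.853 -4.323 -1.417
v -2.212 -3.749 -0.335
v -0.762 -4.42 -1.252
v -2.122 -3.846 -0.17
v -0.635 -4.438 -1.083
v -1.995 -3.864 -0.001
v -0.493 -4.372 -0.94
v -1.853 -3.798 0.142
v -0.361 -4.234 -0.847
v -1.721 -3.66 0.235
v -0.262 -4.049 -0.82
v -1.622 -3.475 0.262
v 2.117 0.471 -4.525
v 2.472 0.823 -4.925
v 3.023 0.929 -3.315
v 2.27 1.006 -4.842
v 2.037 1.083 -4.697
v 1.82 1.038 -4.518
v 1.662 0.882 -4.34
v 1.594 0.644 -4.199
v 1.629 0.372 -4.122
v 1.761 0.119 -4.126
v 1.963 -0.063 -4.208
v 2.196 -0.14 -4.353
v 2.413 -0.096 -4.533
v 2.571 0.06 -4.71
v 2.639 0.298 -4.851
v 2.604 0.57 -4.928
v -0.523 1.051 3.175
v -0.121 2.278 4.429
v -1.502 2.023 2.537
v -1.1 3.25 3.792
v 0.34 1.47 2.488
v 0.742 2.697 3.743
v -0.639 2.442 1.851
v -0.237 3.669 3.105
f 2 1 5
f 2 5 3
f 3 5 6
f 3 6 4
f 5 1 7
f 5 7 6
f 6 7 8
f 6 8 4
f 7 1 9
f 7 9 8
f 8 9 10
f 8 10 4
f 9 1 11
f 9 11 10
f 10 11 12
f 10 12 4
f 11 1 13
f 11 13 12
f 12 13 14
f 12 14 4
f 13 1 15
f 13 15 14
f 14 15 16
f 14 16 4
f 15 1 17
f 15 17 16
f 16 17 18
f 16 18 4
f 17 1 19
f 17 19 18
f 18 19 20
f 18 20 4
f 19 1 21
f 19 21 20
f 20 21 22
f 20 22 4
f 21 1 2
f 21 2 22
f 22 2 3
f 22 3 4
f 23 34 28
f 23 28 24
f 23 24 30
f 23 30 33
f 23 33 34
f 24 28 32
f 28 34 27
f 34 33 25
f 33 30 29
f 30 24 31
f 26 32 27
f 26 27 25
f 26 25 29
f 26 29 31
f 26 31 32
f 27 32 28
f 25 27 34
f 29 25 33
f 31 29 30
f 32 31 24
f 36 35 39
f 36 39 37
f 37 39 40
f 37 40 38
f 39 35 41
f 39 41 40
f 40 41 42
f 40 42 38
f 41 35 43
f 41 43 42
f 42 43 44
f 42 44 38
f 43 35 45
f 43 45 44
f 44 45 46
f 44 46 38
f 45 35 47
f 45 47 46
f 46 47 48
f 46 48 38
f 47 35 49
f 47 49 48
f 48 49 50
f 48 50 38
f 49 35 51
f 49 51 50
f 50 51 52
f 50 52 38
f 51 35 53
f 51 53 52
f 52 53 54
f 52 54 38
f 53 35 55
f 53 55 54
f 54 55 56
f 54 56 38
f 55 35 57
f 55 57 56
f 56 57 58
f 56 58 38
f 57 35 59
f 57 59 58
f 58 59 60
f 58 60 38
f 59 35 61
f 59 61 60
f 60 61 62
f 60 62 38
f 61 35 63
f 61 63 62
f 62 63 64
f 62 64 38
f 63 35 65
f 63 65 64
f 64 65 66
f 64 66 38
f 65 35 36
f 65 36 66
f 66 36 37
f 66 37 38
f 68 67 70
f 68 70 69
f 70 67 71
f 70 71 69
f 71 67 72
f 71 72 69
f 72 67 73
f 72 73 69
f 73 67 74
f 73 74 69
f 74 67 75
f 74 75 69
f 75 67 76
f 75 76 69
f 76 67 77
f 76 77 69
f 77 67 78
f 77 78 69
f 78 67 79
f 78 79 69
f 79 67 80
f 79 80 69
f 80 67 81
f 80 81 69
f 81 67 82
f 81 82 69
f 82 67 68
f 82 68 69
f 84 86 83
f 87 84 83
f 83 86 85
f 85 87 83
f 84 90 86
f 88 84 87
f 88 90 84
f 86 90 85
f 89 87 85
f 85 90 89
f 89 88 87
f 90 88 89



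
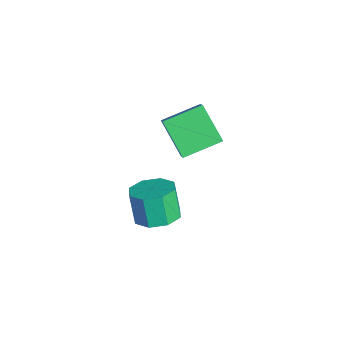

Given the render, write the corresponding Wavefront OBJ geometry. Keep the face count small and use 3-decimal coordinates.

v 3.945 1.209 -3.926
v 4.67 0.668 -3.672
v 4.161 0.59 -2.381
v 3.435 1.131 -2.634
v 4.803 1.368 -3.577
v 4.294 1.29 -2.286
v 4.433 1.976 -3.687
v 3.924 1.898 -2.396
v 3.777 2.134 -3.936
v 3.268 2.056 -2.645
v 3.219 1.75 -4.179
v 2.71 1.672 -2.888
v 3.086 1.05 -4.274
v 2.577 0.972 -2.983
v 3.456 0.442 -4.164
v 2.947 0.364 -2.873
v 4.112 0.284 -3.915
v 3.603 0.206 -2.624
v -0.28 3.35 -5.106
v -1.6 2.89 -3.879
v -0.419 5.046 -4.619
v -1.739 4.586 -3.393
v 0.679 3.154 -4.147
v -0.641 2.694 -2.921
v 0.54 4.85 -3.661
v -0.78 4.39 -2.434
f 2 1 5
f 2 5 3
f 3 5 6
f 3 6 4
f 5 1 7
f 5 7 6
f 6 7 8
f 6 8 4
f 7 1 9
f 7 9 8
f 8 9 10
f 8 10 4
f 9 1 11
f 9 11 10
f 10 11 12
f 10 12 4
f 11 1 13
f 11 13 12
f 12 13 14
f 12 14 4
f 13 1 15
f 13 15 14
f 14 15 16
f 14 16 4
f 15 1 17
f 15 17 16
f 16 17 18
f 16 18 4
f 17 1 2
f 17 2 18
f 18 2 3
f 18 3 4
f 20 22 19
f 23 20 19
f 19 22 21
f 21 23 19
f 20 26 22
f 24 20 23
f 24 26 20
f 22 26 21
f 25 23 21
f 21 26 25
f 25 24 23
f 26 24 25



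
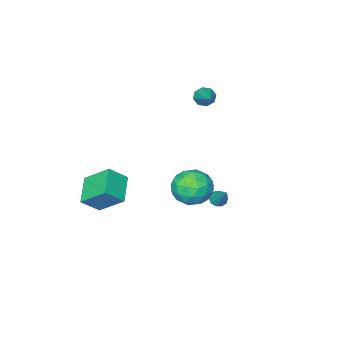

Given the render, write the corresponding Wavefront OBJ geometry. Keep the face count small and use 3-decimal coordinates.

v -3.184 -0.496 -2.935
v -2.961 -0.863 -2.679
v -2.856 0.536 -1.745
v -2.747 -0.726 -2.856
v -2.701 -0.502 -3.064
v -2.839 -0.275 -3.222
v -3.109 -0.133 -3.271
v -3.408 -0.13 -3.192
v -3.621 -0.266 -3.014
v -3.667 -0.491 -2.807
v -3.529 -0.717 -2.649
v -3.259 -0.859 -2.6
v 2.431 -3.034 -2.655
v 1.354 -4.136 -1.961
v 1.848 -1.738 -1.503
v 0.771 -2.84 -0.809
v 3.329 -3.38 -1.811
v 2.252 -4.482 -1.117
v 2.746 -2.084 -0.659
v 1.669 -3.186 0.035
v 0.466 2.319 1.103
v 0.972 1.98 0.157
v -0.692 0.92 0.983
v -0.186 0.581 0.037
v 0.352 0.504 1.022
v 1.068 1.368 1.096
v -0.788 1.532 0.044
v -0.072 2.396 0.118
v 0.197 1.494 -0.498
v 0.902 0.859 0.107
v -0.622 2.041 1.033
v 0.083 1.406 1.638
v 0.821 2.272 0.64
v -0.541 0.628 0.5
v -0.225 0.582 1.078
v 0.073 0.383 0.522
v 0.877 1.912 1.192
v 1.175 1.714 0.636
v 0.81 0.846 1.145
v -0.895 1.186 0.504
v -0.597 0.988 -0.052
v 0.207 2.517 0.618
v 0.505 2.318 0.062
v -0.53 2.054 -0.005
v 0.663 1.788 -0.3
v -0.018 0.965 -0.371
v -0.372 1.524 -0.367
v 0.049 2.032 -0.323
v 1.077 1.414 0.055
v 0.396 0.592 -0.016
v 0.713 0.546 0.563
v 1.133 1.054 0.607
v 0.621 1.128 -0.33
v -0.116 2.308 1.156
v -0.797 1.486 1.085
v -0.853 1.846 0.533
v -0.433 2.354 0.577
v 0.298 1.935 1.511
v -0.383 1.112 1.44
v 0.231 0.868 1.463
v 0.652 1.376 1.507
v -0.341 1.772 1.47
v -4.431 -3.129 2.885
v -3.995 -3.127 2.459
v -3.509 -1.551 3.835
v -4.354 -2.85 2.347
v -4.758 -2.736 2.551
v -4.971 -2.852 2.95
v -4.868 -3.13 3.311
v -4.509 -3.407 3.422
v -4.105 -3.521 3.218
v -3.892 -3.405 2.819
f 2 1 4
f 2 4 3
f 4 1 5
f 4 5 3
f 5 1 6
f 5 6 3
f 6 1 7
f 6 7 3
f 7 1 8
f 7 8 3
f 8 1 9
f 8 9 3
f 9 1 10
f 9 10 3
f 10 1 11
f 10 11 3
f 11 1 12
f 11 12 3
f 12 1 2
f 12 2 3
f 14 16 13
f 17 14 13
f 13 16 15
f 15 17 13
f 14 20 16
f 18 14 17
f 18 20 14
f 16 20 15
f 19 17 15
f 15 20 19
f 19 18 17
f 20 18 19
f 21 58 37
f 58 32 61
f 37 61 26
f 58 61 37
f 21 37 33
f 37 26 38
f 33 38 22
f 37 38 33
f 21 33 42
f 33 22 43
f 42 43 28
f 33 43 42
f 21 42 54
f 42 28 57
f 54 57 31
f 42 57 54
f 21 54 58
f 54 31 62
f 58 62 32
f 54 62 58
f 22 38 49
f 38 26 52
f 49 52 30
f 38 52 49
f 26 61 39
f 61 32 60
f 39 60 25
f 61 60 39
f 32 62 59
f 62 31 55
f 59 55 23
f 62 55 59
f 31 57 56
f 57 28 44
f 56 44 27
f 57 44 56
f 28 43 48
f 43 22 45
f 48 45 29
f 43 45 48
f 24 50 36
f 50 30 51
f 36 51 25
f 50 51 36
f 24 36 34
f 36 25 35
f 34 35 23
f 36 35 34
f 24 34 41
f 34 23 40
f 41 40 27
f 34 40 41
f 24 41 46
f 41 27 47
f 46 47 29
f 41 47 46
f 24 46 50
f 46 29 53
f 50 53 30
f 46 53 50
f 25 51 39
f 51 30 52
f 39 52 26
f 51 52 39
f 23 35 59
f 35 25 60
f 59 60 32
f 35 60 59
f 27 40 56
f 40 23 55
f 56 55 31
f 40 55 56
f 29 47 48
f 47 27 44
f 48 44 28
f 47 44 48
f 30 53 49
f 53 29 45
f 49 45 22
f 53 45 49
f 64 63 66
f 64 66 65
f 66 63 67
f 66 67 65
f 67 63 68
f 67 68 65
f 68 63 69
f 68 69 65
f 69 63 70
f 69 70 65
f 70 63 71
f 70 71 65
f 71 63 72
f 71 72 65
f 72 63 64
f 72 64 65



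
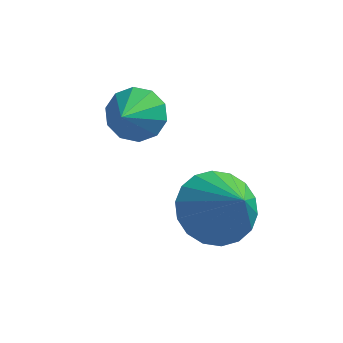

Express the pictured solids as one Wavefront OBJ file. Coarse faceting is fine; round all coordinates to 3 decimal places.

v -1.058 0.682 1.833
v -0.774 1.124 2.45
v -1.122 -0.302 2.567
v -1.273 1.158 2.452
v -1.69 1.011 2.218
v -1.866 0.738 1.837
v -1.733 0.444 1.454
v -1.342 0.241 1.216
v -0.842 0.207 1.214
v -0.425 0.354 1.448
v -0.25 0.627 1.829
v -0.383 0.921 2.212
v 1.283 -0.328 -0.386
v 2.073 0.419 -0.465
v 2.157 -1.112 0.926
v 1.768 0.617 -0.144
v 1.368 0.629 0.13
v 0.95 0.45 0.301
v 0.599 0.118 0.336
v 0.383 -0.303 0.229
v 0.346 -0.729 -0.001
v 0.494 -1.076 -0.306
v 0.798 -1.274 -0.628
v 1.199 -1.285 -0.901
v 1.616 -1.107 -1.072
v 1.967 -0.774 -1.108
v 2.183 -0.353 -1
v 2.221 0.073 -0.771
f 2 1 4
f 2 4 3
f 4 1 5
f 4 5 3
f 5 1 6
f 5 6 3
f 6 1 7
f 6 7 3
f 7 1 8
f 7 8 3
f 8 1 9
f 8 9 3
f 9 1 10
f 9 10 3
f 10 1 11
f 10 11 3
f 11 1 12
f 11 12 3
f 12 1 2
f 12 2 3
f 14 13 16
f 14 16 15
f 16 13 17
f 16 17 15
f 17 13 18
f 17 18 15
f 18 13 19
f 18 19 15
f 19 13 20
f 19 20 15
f 20 13 21
f 20 21 15
f 21 13 22
f 21 22 15
f 22 13 23
f 22 23 15
f 23 13 24
f 23 24 15
f 24 13 25
f 24 25 15
f 25 13 26
f 25 26 15
f 26 13 27
f 26 27 15
f 27 13 28
f 27 28 15
f 28 13 14
f 28 14 15



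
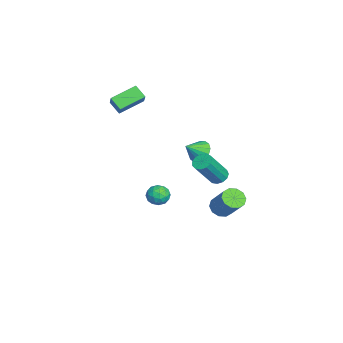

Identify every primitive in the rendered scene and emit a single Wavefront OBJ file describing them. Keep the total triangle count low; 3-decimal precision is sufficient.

v -1.274 3.021 -0.761
v -0.948 2.672 -1.125
v -0.101 1.77 0.497
v -0.426 2.119 0.861
v -0.763 2.949 -1.068
v 0.084 2.047 0.554
v -0.74 3.249 -0.913
v 0.107 2.347 0.709
v -0.886 3.476 -0.71
v -0.039 2.574 0.912
v -1.156 3.559 -0.523
v -0.308 2.657 1.098
v -1.462 3.471 -0.412
v -0.615 2.569 1.21
v -1.709 3.24 -0.411
v -0.862 2.338 1.21
v -1.818 2.94 -0.522
v -0.971 2.037 1.1
v -1.754 2.665 -0.708
v -0.906 1.763 0.914
v -1.537 2.503 -0.911
v -0.69 1.601 0.71
v -1.237 2.506 -1.067
v -0.389 1.604 0.555
v -4.181 -2.956 3.31
v -3.265 -2.846 4.138
v -4.892 -1.622 3.92
v -3.976 -1.512 4.748
v -3.704 -2.428 2.712
v -2.788 -2.318 3.54
v -4.415 -1.094 3.322
v -3.499 -0.984 4.15
v -2.955 0.094 -4.03
v -2.598 -0.192 -3.454
v -3.962 -0.428 -3.666
v -3.605 -0.714 -3.09
v -3.725 0.011 -3.125
v -3.103 0.334 -3.35
v -3.457 -0.954 -3.77
v -2.835 -0.631 -3.995
v -2.909 -0.84 -3.293
v -3.074 -0.243 -2.894
v -3.486 -0.377 -4.226
v -3.651 0.22 -3.827
v -2.688 -0.003 -3.774
v -3.872 -0.617 -3.346
v -3.942 -0.19 -3.367
v -3.732 -0.359 -3.028
v -2.985 0.306 -3.713
v -2.775 0.138 -3.374
v -3.437 0.257 -3.181
v -3.785 -0.758 -3.746
v -3.575 -0.926 -3.407
v -2.828 -0.261 -4.092
v -2.618 -0.43 -3.753
v -3.123 -0.877 -3.939
v -2.661 -0.552 -3.34
v -3.253 -0.859 -3.127
v -3.166 -1 -3.526
v -2.8 -0.81 -3.658
v -2.758 -0.202 -3.106
v -3.35 -0.508 -2.892
v -3.42 -0.082 -2.913
v -3.055 0.108 -3.045
v -2.941 -0.582 -3.012
v -3.21 -0.112 -4.228
v -3.802 -0.418 -4.014
v -3.505 -0.728 -4.075
v -3.14 -0.538 -4.207
v -3.307 0.239 -3.993
v -3.899 -0.068 -3.78
v -3.76 0.19 -3.462
v -3.394 0.38 -3.594
v -3.619 -0.038 -4.108
v 1.938 3.156 -1.189
v 2.389 3.402 -1.65
v 3.353 4.029 -0.371
v 2.902 3.784 0.089
v 2.097 3.704 -1.578
v 3.061 4.331 -0.299
v 1.744 3.797 -1.357
v 2.708 4.424 -0.078
v 1.465 3.645 -1.072
v 2.429 4.272 0.206
v 1.367 3.306 -0.832
v 2.331 3.934 0.446
v 1.487 2.911 -0.729
v 2.451 3.538 0.55
v 1.779 2.609 -0.801
v 2.743 3.236 0.478
v 2.132 2.516 -1.022
v 3.096 3.143 0.257
v 2.411 2.668 -1.306
v 3.375 3.295 -0.028
v 2.509 3.006 -1.546
v 3.473 3.634 -0.268
v -4.018 1.979 -0.451
v -3.614 1.68 -1.061
v -3.502 1.201 0.271
v -3.375 1.977 -0.911
v -3.309 2.274 -0.638
v -3.433 2.492 -0.315
v -3.713 2.573 -0.028
v -4.075 2.494 0.145
v -4.421 2.278 0.159
v -4.66 1.981 0.009
v -4.726 1.684 -0.264
v -4.603 1.466 -0.587
v -4.322 1.385 -0.874
v -3.96 1.464 -1.047
f 2 1 5
f 2 5 3
f 3 5 6
f 3 6 4
f 5 1 7
f 5 7 6
f 6 7 8
f 6 8 4
f 7 1 9
f 7 9 8
f 8 9 10
f 8 10 4
f 9 1 11
f 9 11 10
f 10 11 12
f 10 12 4
f 11 1 13
f 11 13 12
f 12 13 14
f 12 14 4
f 13 1 15
f 13 15 14
f 14 15 16
f 14 16 4
f 15 1 17
f 15 17 16
f 16 17 18
f 16 18 4
f 17 1 19
f 17 19 18
f 18 19 20
f 18 20 4
f 19 1 21
f 19 21 20
f 20 21 22
f 20 22 4
f 21 1 23
f 21 23 22
f 22 23 24
f 22 24 4
f 23 1 2
f 23 2 24
f 24 2 3
f 24 3 4
f 26 28 25
f 29 26 25
f 25 28 27
f 27 29 25
f 26 32 28
f 30 26 29
f 30 32 26
f 28 32 27
f 31 29 27
f 27 32 31
f 31 30 29
f 32 30 31
f 33 70 49
f 70 44 73
f 49 73 38
f 70 73 49
f 33 49 45
f 49 38 50
f 45 50 34
f 49 50 45
f 33 45 54
f 45 34 55
f 54 55 40
f 45 55 54
f 33 54 66
f 54 40 69
f 66 69 43
f 54 69 66
f 33 66 70
f 66 43 74
f 70 74 44
f 66 74 70
f 34 50 61
f 50 38 64
f 61 64 42
f 50 64 61
f 38 73 51
f 73 44 72
f 51 72 37
f 73 72 51
f 44 74 71
f 74 43 67
f 71 67 35
f 74 67 71
f 43 69 68
f 69 40 56
f 68 56 39
f 69 56 68
f 40 55 60
f 55 34 57
f 60 57 41
f 55 57 60
f 36 62 48
f 62 42 63
f 48 63 37
f 62 63 48
f 36 48 46
f 48 37 47
f 46 47 35
f 48 47 46
f 36 46 53
f 46 35 52
f 53 52 39
f 46 52 53
f 36 53 58
f 53 39 59
f 58 59 41
f 53 59 58
f 36 58 62
f 58 41 65
f 62 65 42
f 58 65 62
f 37 63 51
f 63 42 64
f 51 64 38
f 63 64 51
f 35 47 71
f 47 37 72
f 71 72 44
f 47 72 71
f 39 52 68
f 52 35 67
f 68 67 43
f 52 67 68
f 41 59 60
f 59 39 56
f 60 56 40
f 59 56 60
f 42 65 61
f 65 41 57
f 61 57 34
f 65 57 61
f 76 75 79
f 76 79 77
f 77 79 80
f 77 80 78
f 79 75 81
f 79 81 80
f 80 81 82
f 80 82 78
f 81 75 83
f 81 83 82
f 82 83 84
f 82 84 78
f 83 75 85
f 83 85 84
f 84 85 86
f 84 86 78
f 85 75 87
f 85 87 86
f 86 87 88
f 86 88 78
f 87 75 89
f 87 89 88
f 88 89 90
f 88 90 78
f 89 75 91
f 89 91 90
f 90 91 92
f 90 92 78
f 91 75 93
f 91 93 92
f 92 93 94
f 92 94 78
f 93 75 95
f 93 95 94
f 94 95 96
f 94 96 78
f 95 75 76
f 95 76 96
f 96 76 77
f 96 77 78
f 98 97 100
f 98 100 99
f 100 97 101
f 100 101 99
f 101 97 102
f 101 102 99
f 102 97 103
f 102 103 99
f 103 97 104
f 103 104 99
f 104 97 105
f 104 105 99
f 105 97 106
f 105 106 99
f 106 97 107
f 106 107 99
f 107 97 108
f 107 108 99
f 108 97 109
f 108 109 99
f 109 97 110
f 109 110 99
f 110 97 98
f 110 98 99



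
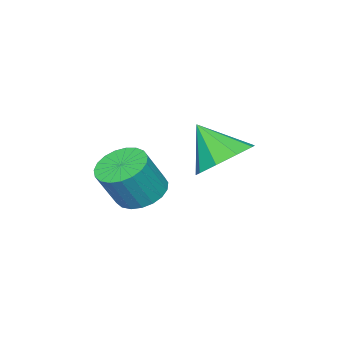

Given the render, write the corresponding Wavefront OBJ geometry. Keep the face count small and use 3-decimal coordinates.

v -1.952 -0.229 -3.691
v -1.257 -0.005 -3.48
v -1.968 -0.991 -2.829
v -1.618 0.279 -3.235
v -2.134 0.325 -3.204
v -2.566 0.112 -3.4
v -2.71 -0.261 -3.732
v -2.5 -0.619 -4.045
v -2.033 -0.794 -4.192
v -1.529 -0.705 -4.104
v -1.222 -0.394 -3.823
v -0.215 -1.174 -4.168
v 0.193 -1.531 -4.447
v 0.683 -1.703 -3.512
v 0.275 -1.346 -3.232
v 0.303 -1.303 -4.463
v 0.793 -1.475 -3.528
v 0.323 -1.053 -4.428
v 0.814 -1.225 -3.492
v 0.25 -0.823 -4.347
v 0.741 -0.995 -3.412
v 0.097 -0.655 -4.236
v 0.588 -0.827 -3.301
v -0.11 -0.576 -4.113
v 0.38 -0.748 -3.178
v -0.335 -0.6 -3.999
v 0.155 -0.772 -3.064
v -0.54 -0.724 -3.915
v -0.05 -0.896 -2.979
v -0.688 -0.926 -3.874
v -0.198 -1.097 -2.939
v -0.755 -1.17 -3.884
v -0.265 -1.342 -2.949
v -0.728 -1.415 -3.943
v -0.238 -1.587 -3.008
v -0.613 -1.619 -4.041
v -0.123 -1.791 -3.106
v -0.429 -1.745 -4.161
v 0.062 -1.917 -3.225
v -0.208 -1.773 -4.282
v 0.283 -1.945 -3.346
v 0.012 -1.697 -4.383
v 0.503 -1.869 -3.448
f 2 1 4
f 2 4 3
f 4 1 5
f 4 5 3
f 5 1 6
f 5 6 3
f 6 1 7
f 6 7 3
f 7 1 8
f 7 8 3
f 8 1 9
f 8 9 3
f 9 1 10
f 9 10 3
f 10 1 11
f 10 11 3
f 11 1 2
f 11 2 3
f 13 12 16
f 13 16 14
f 14 16 17
f 14 17 15
f 16 12 18
f 16 18 17
f 17 18 19
f 17 19 15
f 18 12 20
f 18 20 19
f 19 20 21
f 19 21 15
f 20 12 22
f 20 22 21
f 21 22 23
f 21 23 15
f 22 12 24
f 22 24 23
f 23 24 25
f 23 25 15
f 24 12 26
f 24 26 25
f 25 26 27
f 25 27 15
f 26 12 28
f 26 28 27
f 27 28 29
f 27 29 15
f 28 12 30
f 28 30 29
f 29 30 31
f 29 31 15
f 30 12 32
f 30 32 31
f 31 32 33
f 31 33 15
f 32 12 34
f 32 34 33
f 33 34 35
f 33 35 15
f 34 12 36
f 34 36 35
f 35 36 37
f 35 37 15
f 36 12 38
f 36 38 37
f 37 38 39
f 37 39 15
f 38 12 40
f 38 40 39
f 39 40 41
f 39 41 15
f 40 12 42
f 40 42 41
f 41 42 43
f 41 43 15
f 42 12 13
f 42 13 43
f 43 13 14
f 43 14 15



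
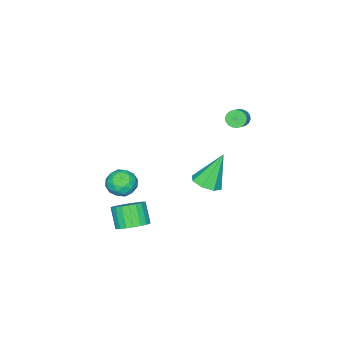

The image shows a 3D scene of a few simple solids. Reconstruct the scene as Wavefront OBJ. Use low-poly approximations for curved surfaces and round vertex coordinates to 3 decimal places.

v 2.706 -2.03 0.146
v 3.016 -1.528 -0.539
v 3.984 -1.872 0.839
v 4.294 -1.37 0.154
v 3.643 -1.048 0.692
v 2.853 -1.145 0.264
v 4.147 -2.255 0.036
v 3.357 -2.352 -0.392
v 3.906 -1.667 -0.607
v 3.595 -0.921 -0.202
v 3.405 -2.479 0.502
v 3.094 -1.733 0.907
v 2.748 -1.793 -0.258
v 4.252 -1.607 0.558
v 3.869 -1.418 0.874
v 4.051 -1.123 0.471
v 2.653 -1.568 0.215
v 2.835 -1.273 -0.188
v 3.204 -0.991 0.536
v 4.165 -2.127 0.488
v 4.347 -1.832 0.085
v 2.949 -2.277 -0.171
v 3.131 -1.982 -0.574
v 3.796 -2.409 -0.236
v 3.454 -1.579 -0.7
v 4.206 -1.487 -0.293
v 4.119 -2.006 -0.362
v 3.655 -2.064 -0.614
v 3.271 -1.141 -0.462
v 4.023 -1.048 -0.054
v 3.64 -0.859 0.262
v 3.175 -0.916 0.01
v 3.795 -1.222 -0.502
v 2.977 -2.352 0.354
v 3.729 -2.259 0.762
v 3.825 -2.484 0.29
v 3.36 -2.541 0.038
v 2.794 -1.913 0.593
v 3.546 -1.821 1
v 3.345 -1.336 0.914
v 2.881 -1.394 0.662
v 3.205 -2.178 0.802
v -3.404 0.766 2.327
v -3.039 0.533 1.941
v -2.231 0.861 2.508
v -2.596 1.094 2.893
v -3.072 0.772 1.851
v -2.265 1.1 2.418
v -3.172 1.01 1.854
v -2.364 1.339 2.421
v -3.317 1.2 1.952
v -2.51 1.528 2.519
v -3.48 1.304 2.123
v -2.672 1.632 2.69
v -3.627 1.301 2.335
v -2.82 1.629 2.902
v -3.731 1.192 2.545
v -2.923 1.52 3.112
v -3.769 0.999 2.712
v -2.961 1.327 3.279
v -3.735 0.76 2.802
v -2.928 1.088 3.369
v -3.636 0.521 2.799
v -2.828 0.85 3.366
v -3.49 0.332 2.701
v -2.683 0.66 3.268
v -3.328 0.228 2.53
v -2.52 0.556 3.097
v -3.18 0.231 2.318
v -2.373 0.559 2.885
v -3.077 0.34 2.108
v -2.269 0.668 2.675
v 4.141 -0.446 -2.279
v 4.746 -1.118 -2.449
v 4.284 -1.806 -1.37
v 3.679 -1.134 -1.201
v 4.945 -0.889 -2.217
v 4.483 -1.576 -1.138
v 5.006 -0.582 -1.996
v 4.543 -1.27 -0.917
v 4.916 -0.252 -1.824
v 4.454 -0.94 -0.745
v 4.693 0.044 -1.73
v 4.231 -0.644 -0.652
v 4.374 0.256 -1.732
v 3.912 -0.432 -0.653
v 4.015 0.346 -1.828
v 3.553 -0.342 -0.75
v 3.678 0.299 -2.003
v 3.216 -0.388 -0.924
v 3.421 0.123 -2.225
v 2.959 -0.564 -1.146
v 3.288 -0.151 -2.456
v 2.826 -0.838 -1.378
v 3.303 -0.476 -2.657
v 2.841 -1.163 -1.579
v 3.463 -0.796 -2.793
v 3 -1.483 -1.714
v 3.74 -1.056 -2.84
v 3.277 -1.743 -1.761
v 4.086 -1.21 -2.79
v 3.624 -1.897 -1.711
v 4.442 -1.232 -2.651
v 3.98 -1.92 -1.573
v -0.284 0.946 -0.936
v 0.509 1.223 -0.642
v -1.156 1.374 1.016
v 0.142 1.727 -0.917
v -0.475 1.773 -1.203
v -0.98 1.335 -1.332
v -1.077 0.669 -1.229
v -0.711 0.165 -0.955
v -0.094 0.118 -0.669
v 0.411 0.557 -0.54
f 1 38 17
f 38 12 41
f 17 41 6
f 38 41 17
f 1 17 13
f 17 6 18
f 13 18 2
f 17 18 13
f 1 13 22
f 13 2 23
f 22 23 8
f 13 23 22
f 1 22 34
f 22 8 37
f 34 37 11
f 22 37 34
f 1 34 38
f 34 11 42
f 38 42 12
f 34 42 38
f 2 18 29
f 18 6 32
f 29 32 10
f 18 32 29
f 6 41 19
f 41 12 40
f 19 40 5
f 41 40 19
f 12 42 39
f 42 11 35
f 39 35 3
f 42 35 39
f 11 37 36
f 37 8 24
f 36 24 7
f 37 24 36
f 8 23 28
f 23 2 25
f 28 25 9
f 23 25 28
f 4 30 16
f 30 10 31
f 16 31 5
f 30 31 16
f 4 16 14
f 16 5 15
f 14 15 3
f 16 15 14
f 4 14 21
f 14 3 20
f 21 20 7
f 14 20 21
f 4 21 26
f 21 7 27
f 26 27 9
f 21 27 26
f 4 26 30
f 26 9 33
f 30 33 10
f 26 33 30
f 5 31 19
f 31 10 32
f 19 32 6
f 31 32 19
f 3 15 39
f 15 5 40
f 39 40 12
f 15 40 39
f 7 20 36
f 20 3 35
f 36 35 11
f 20 35 36
f 9 27 28
f 27 7 24
f 28 24 8
f 27 24 28
f 10 33 29
f 33 9 25
f 29 25 2
f 33 25 29
f 44 43 47
f 44 47 45
f 45 47 48
f 45 48 46
f 47 43 49
f 47 49 48
f 48 49 50
f 48 50 46
f 49 43 51
f 49 51 50
f 50 51 52
f 50 52 46
f 51 43 53
f 51 53 52
f 52 53 54
f 52 54 46
f 53 43 55
f 53 55 54
f 54 55 56
f 54 56 46
f 55 43 57
f 55 57 56
f 56 57 58
f 56 58 46
f 57 43 59
f 57 59 58
f 58 59 60
f 58 60 46
f 59 43 61
f 59 61 60
f 60 61 62
f 60 62 46
f 61 43 63
f 61 63 62
f 62 63 64
f 62 64 46
f 63 43 65
f 63 65 64
f 64 65 66
f 64 66 46
f 65 43 67
f 65 67 66
f 66 67 68
f 66 68 46
f 67 43 69
f 67 69 68
f 68 69 70
f 68 70 46
f 69 43 71
f 69 71 70
f 70 71 72
f 70 72 46
f 71 43 44
f 71 44 72
f 72 44 45
f 72 45 46
f 74 73 77
f 74 77 75
f 75 77 78
f 75 78 76
f 77 73 79
f 77 79 78
f 78 79 80
f 78 80 76
f 79 73 81
f 79 81 80
f 80 81 82
f 80 82 76
f 81 73 83
f 81 83 82
f 82 83 84
f 82 84 76
f 83 73 85
f 83 85 84
f 84 85 86
f 84 86 76
f 85 73 87
f 85 87 86
f 86 87 88
f 86 88 76
f 87 73 89
f 87 89 88
f 88 89 90
f 88 90 76
f 89 73 91
f 89 91 90
f 90 91 92
f 90 92 76
f 91 73 93
f 91 93 92
f 92 93 94
f 92 94 76
f 93 73 95
f 93 95 94
f 94 95 96
f 94 96 76
f 95 73 97
f 95 97 96
f 96 97 98
f 96 98 76
f 97 73 99
f 97 99 98
f 98 99 100
f 98 100 76
f 99 73 101
f 99 101 100
f 100 101 102
f 100 102 76
f 101 73 103
f 101 103 102
f 102 103 104
f 102 104 76
f 103 73 74
f 103 74 104
f 104 74 75
f 104 75 76
f 106 105 108
f 106 108 107
f 108 105 109
f 108 109 107
f 109 105 110
f 109 110 107
f 110 105 111
f 110 111 107
f 111 105 112
f 111 112 107
f 112 105 113
f 112 113 107
f 113 105 114
f 113 114 107
f 114 105 106
f 114 106 107



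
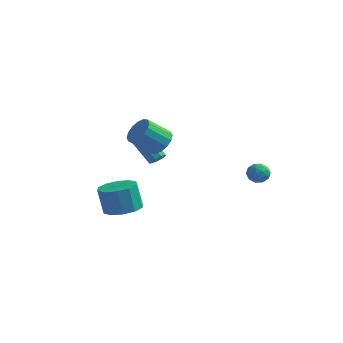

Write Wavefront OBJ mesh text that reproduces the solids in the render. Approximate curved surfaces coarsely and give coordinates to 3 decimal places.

v -0.528 0.07 2.869
v -0.117 -0.633 2.626
v -0.981 -1.493 3.647
v -1.392 -0.79 3.891
v 0.12 -0.474 2.96
v -0.745 -1.333 3.981
v 0.183 -0.168 3.271
v -0.682 -1.027 4.292
v 0.055 0.201 3.474
v -0.809 -0.658 4.495
v -0.228 0.535 3.515
v -1.092 -0.324 4.536
v -0.592 0.744 3.383
v -1.456 -0.115 4.404
v -0.939 0.773 3.113
v -1.803 -0.087 4.134
v -1.175 0.613 2.779
v -2.04 -0.246 3.8
v -1.238 0.307 2.468
v -2.103 -0.552 3.489
v -1.111 -0.062 2.265
v -1.975 -0.921 3.286
v -0.828 -0.396 2.224
v -1.692 -1.255 3.245
v -0.464 -0.605 2.356
v -1.328 -1.464 3.377
v 2.916 3.545 0.489
v 3.268 3.803 -0.023
v 3.572 2.677 0.503
v 3.924 2.935 -0.009
v 3.951 3.225 0.597
v 3.545 3.762 0.589
v 3.295 2.718 -0.109
v 2.889 3.255 -0.117
v 3.502 3.292 -0.393
v 3.907 3.606 0.044
v 2.933 2.874 0.436
v 3.338 3.188 0.873
v 3.034 3.75 0.232
v 3.806 2.73 0.248
v 3.822 2.9 0.604
v 4.028 3.052 0.303
v 3.197 3.726 0.592
v 3.404 3.878 0.291
v 3.805 3.538 0.655
v 3.436 2.602 0.189
v 3.643 2.754 -0.112
v 2.812 3.428 0.177
v 3.018 3.58 -0.124
v 3.035 2.942 -0.175
v 3.379 3.602 -0.286
v 3.765 3.091 -0.278
v 3.395 2.964 -0.337
v 3.156 3.28 -0.342
v 3.617 3.786 -0.03
v 4.003 3.276 -0.022
v 4.018 3.446 0.335
v 3.78 3.762 0.33
v 3.755 3.486 -0.247
v 2.837 3.204 0.502
v 3.223 2.694 0.51
v 3.06 2.718 0.15
v 2.822 3.034 0.145
v 3.075 3.389 0.758
v 3.461 2.878 0.766
v 3.684 3.2 0.822
v 3.445 3.516 0.817
v 3.085 2.994 0.727
v -1.471 1.368 0.911
v -1.221 1.799 1.059
v -2.758 2.203 2.477
v -3.009 1.772 2.329
v -1.446 1.874 0.794
v -2.983 2.278 2.212
v -1.683 1.712 0.584
v -3.22 2.116 2.002
v -1.821 1.389 0.526
v -3.358 1.794 1.944
v -1.795 1.056 0.649
v -3.332 1.461 2.067
v -1.618 0.869 0.894
v -3.155 1.274 2.312
v -1.372 0.915 1.147
v -2.909 1.32 2.565
v -1.173 1.173 1.29
v -2.71 1.578 2.708
v -1.113 1.522 1.255
v -2.65 1.927 2.673
v -3.198 0.703 -2.907
v -2.491 1.519 -2.751
v -2.876 1.552 -1.178
v -3.582 0.737 -1.333
v -3.09 1.788 -2.903
v -3.474 1.821 -1.33
v -3.73 1.643 -3.057
v -4.114 1.676 -1.483
v -4.166 1.139 -3.153
v -4.551 1.172 -1.579
v -4.233 0.469 -3.155
v -4.617 0.502 -1.581
v -3.904 -0.112 -3.062
v -4.289 -0.079 -1.489
v -3.306 -0.381 -2.91
v -3.69 -0.348 -1.337
v -2.666 -0.236 -2.757
v -3.05 -0.203 -1.183
v -2.229 0.268 -2.661
v -2.614 0.301 -1.087
v -2.163 0.938 -2.659
v -2.547 0.971 -1.085
f 2 1 5
f 2 5 3
f 3 5 6
f 3 6 4
f 5 1 7
f 5 7 6
f 6 7 8
f 6 8 4
f 7 1 9
f 7 9 8
f 8 9 10
f 8 10 4
f 9 1 11
f 9 11 10
f 10 11 12
f 10 12 4
f 11 1 13
f 11 13 12
f 12 13 14
f 12 14 4
f 13 1 15
f 13 15 14
f 14 15 16
f 14 16 4
f 15 1 17
f 15 17 16
f 16 17 18
f 16 18 4
f 17 1 19
f 17 19 18
f 18 19 20
f 18 20 4
f 19 1 21
f 19 21 20
f 20 21 22
f 20 22 4
f 21 1 23
f 21 23 22
f 22 23 24
f 22 24 4
f 23 1 25
f 23 25 24
f 24 25 26
f 24 26 4
f 25 1 2
f 25 2 26
f 26 2 3
f 26 3 4
f 27 64 43
f 64 38 67
f 43 67 32
f 64 67 43
f 27 43 39
f 43 32 44
f 39 44 28
f 43 44 39
f 27 39 48
f 39 28 49
f 48 49 34
f 39 49 48
f 27 48 60
f 48 34 63
f 60 63 37
f 48 63 60
f 27 60 64
f 60 37 68
f 64 68 38
f 60 68 64
f 28 44 55
f 44 32 58
f 55 58 36
f 44 58 55
f 32 67 45
f 67 38 66
f 45 66 31
f 67 66 45
f 38 68 65
f 68 37 61
f 65 61 29
f 68 61 65
f 37 63 62
f 63 34 50
f 62 50 33
f 63 50 62
f 34 49 54
f 49 28 51
f 54 51 35
f 49 51 54
f 30 56 42
f 56 36 57
f 42 57 31
f 56 57 42
f 30 42 40
f 42 31 41
f 40 41 29
f 42 41 40
f 30 40 47
f 40 29 46
f 47 46 33
f 40 46 47
f 30 47 52
f 47 33 53
f 52 53 35
f 47 53 52
f 30 52 56
f 52 35 59
f 56 59 36
f 52 59 56
f 31 57 45
f 57 36 58
f 45 58 32
f 57 58 45
f 29 41 65
f 41 31 66
f 65 66 38
f 41 66 65
f 33 46 62
f 46 29 61
f 62 61 37
f 46 61 62
f 35 53 54
f 53 33 50
f 54 50 34
f 53 50 54
f 36 59 55
f 59 35 51
f 55 51 28
f 59 51 55
f 70 69 73
f 70 73 71
f 71 73 74
f 71 74 72
f 73 69 75
f 73 75 74
f 74 75 76
f 74 76 72
f 75 69 77
f 75 77 76
f 76 77 78
f 76 78 72
f 77 69 79
f 77 79 78
f 78 79 80
f 78 80 72
f 79 69 81
f 79 81 80
f 80 81 82
f 80 82 72
f 81 69 83
f 81 83 82
f 82 83 84
f 82 84 72
f 83 69 85
f 83 85 84
f 84 85 86
f 84 86 72
f 85 69 87
f 85 87 86
f 86 87 88
f 86 88 72
f 87 69 70
f 87 70 88
f 88 70 71
f 88 71 72
f 90 89 93
f 90 93 91
f 91 93 94
f 91 94 92
f 93 89 95
f 93 95 94
f 94 95 96
f 94 96 92
f 95 89 97
f 95 97 96
f 96 97 98
f 96 98 92
f 97 89 99
f 97 99 98
f 98 99 100
f 98 100 92
f 99 89 101
f 99 101 100
f 100 101 102
f 100 102 92
f 101 89 103
f 101 103 102
f 102 103 104
f 102 104 92
f 103 89 105
f 103 105 104
f 104 105 106
f 104 106 92
f 105 89 107
f 105 107 106
f 106 107 108
f 106 108 92
f 107 89 109
f 107 109 108
f 108 109 110
f 108 110 92
f 109 89 90
f 109 90 110
f 110 90 91
f 110 91 92



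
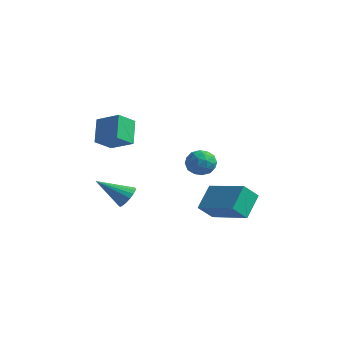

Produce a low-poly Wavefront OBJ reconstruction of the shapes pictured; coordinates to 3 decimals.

v -1.728 -1.529 -2.681
v -1.235 -1.908 -2.488
v -2.812 -2.431 -1.679
v -1.233 -1.694 -2.293
v -1.328 -1.448 -2.175
v -1.502 -1.218 -2.157
v -1.722 -1.049 -2.243
v -1.942 -0.976 -2.415
v -2.12 -1.013 -2.641
v -2.22 -1.151 -2.874
v -2.223 -1.365 -3.069
v -2.127 -1.611 -3.187
v -1.953 -1.841 -3.205
v -1.734 -2.009 -3.119
v -1.514 -2.083 -2.947
v -1.336 -2.046 -2.722
v -2.534 -2.766 0.897
v -3.09 -2.012 1.924
v -2.402 -1.837 0.286
v -2.958 -1.083 1.313
v -1.362 -2.597 1.407
v -1.918 -1.843 2.434
v -1.23 -1.668 0.796
v -1.786 -0.914 1.823
v 0.82 0.716 -0.839
v 1.482 0.359 -0.921
v 0.618 0.101 0.201
v 1.28 -0.256 0.119
v 1.266 0.484 0.278
v 1.391 0.864 -0.364
v 0.709 -0.404 -0.356
v 0.834 -0.024 -0.998
v 1.414 -0.333 -0.623
v 1.758 0.216 -0.231
v 0.342 0.244 -0.489
v 0.686 0.793 -0.097
v 1.169 0.592 -0.971
v 0.931 -0.132 0.251
v 0.923 0.303 0.345
v 1.312 0.093 0.296
v 1.115 0.889 -0.644
v 1.505 0.679 -0.692
v 1.377 0.752 0.013
v 0.595 -0.219 -0.028
v 0.985 -0.429 -0.076
v 0.788 0.367 -1.016
v 1.177 0.157 -1.065
v 0.723 -0.292 -0.733
v 1.518 -0.025 -0.844
v 1.399 -0.387 -0.233
v 1.063 -0.474 -0.512
v 1.137 -0.25 -0.89
v 1.72 0.298 -0.614
v 1.602 -0.064 -0.003
v 1.593 0.371 0.091
v 1.667 0.594 -0.286
v 1.68 -0.109 -0.438
v 0.498 0.524 -0.717
v 0.38 0.162 -0.106
v 0.433 -0.134 -0.434
v 0.507 0.089 -0.811
v 0.701 0.847 -0.487
v 0.582 0.485 0.124
v 0.963 0.71 0.17
v 1.037 0.934 -0.208
v 0.42 0.569 -0.282
v 1.984 -1.121 -2.43
v 1.786 -0.077 -1.488
v 2.237 -0.412 -3.162
v 2.039 0.632 -2.22
v 4.001 -1.252 -1.86
v 3.803 -0.208 -0.918
v 4.254 -0.543 -2.592
v 4.056 0.501 -1.65
f 2 1 4
f 2 4 3
f 4 1 5
f 4 5 3
f 5 1 6
f 5 6 3
f 6 1 7
f 6 7 3
f 7 1 8
f 7 8 3
f 8 1 9
f 8 9 3
f 9 1 10
f 9 10 3
f 10 1 11
f 10 11 3
f 11 1 12
f 11 12 3
f 12 1 13
f 12 13 3
f 13 1 14
f 13 14 3
f 14 1 15
f 14 15 3
f 15 1 16
f 15 16 3
f 16 1 2
f 16 2 3
f 18 20 17
f 21 18 17
f 17 20 19
f 19 21 17
f 18 24 20
f 22 18 21
f 22 24 18
f 20 24 19
f 23 21 19
f 19 24 23
f 23 22 21
f 24 22 23
f 25 62 41
f 62 36 65
f 41 65 30
f 62 65 41
f 25 41 37
f 41 30 42
f 37 42 26
f 41 42 37
f 25 37 46
f 37 26 47
f 46 47 32
f 37 47 46
f 25 46 58
f 46 32 61
f 58 61 35
f 46 61 58
f 25 58 62
f 58 35 66
f 62 66 36
f 58 66 62
f 26 42 53
f 42 30 56
f 53 56 34
f 42 56 53
f 30 65 43
f 65 36 64
f 43 64 29
f 65 64 43
f 36 66 63
f 66 35 59
f 63 59 27
f 66 59 63
f 35 61 60
f 61 32 48
f 60 48 31
f 61 48 60
f 32 47 52
f 47 26 49
f 52 49 33
f 47 49 52
f 28 54 40
f 54 34 55
f 40 55 29
f 54 55 40
f 28 40 38
f 40 29 39
f 38 39 27
f 40 39 38
f 28 38 45
f 38 27 44
f 45 44 31
f 38 44 45
f 28 45 50
f 45 31 51
f 50 51 33
f 45 51 50
f 28 50 54
f 50 33 57
f 54 57 34
f 50 57 54
f 29 55 43
f 55 34 56
f 43 56 30
f 55 56 43
f 27 39 63
f 39 29 64
f 63 64 36
f 39 64 63
f 31 44 60
f 44 27 59
f 60 59 35
f 44 59 60
f 33 51 52
f 51 31 48
f 52 48 32
f 51 48 52
f 34 57 53
f 57 33 49
f 53 49 26
f 57 49 53
f 68 70 67
f 71 68 67
f 67 70 69
f 69 71 67
f 68 74 70
f 72 68 71
f 72 74 68
f 70 74 69
f 73 71 69
f 69 74 73
f 73 72 71
f 74 72 73

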